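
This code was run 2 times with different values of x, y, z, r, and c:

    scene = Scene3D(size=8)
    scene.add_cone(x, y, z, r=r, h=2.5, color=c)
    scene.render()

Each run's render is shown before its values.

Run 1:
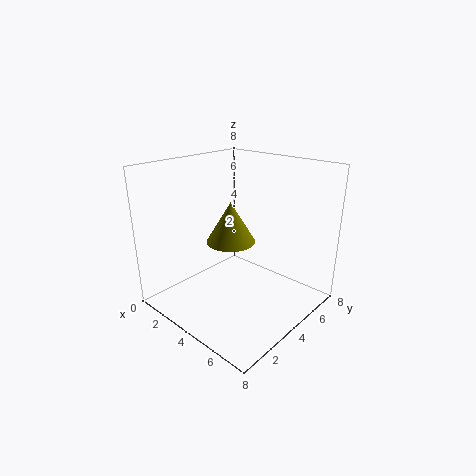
x = 2.5, y = 5, z = 3, r = 1.5, c = 'olive'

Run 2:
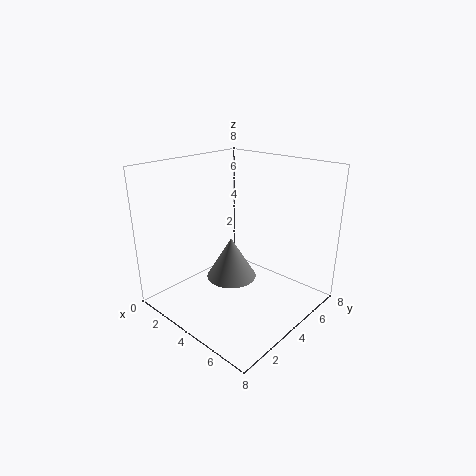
x = 3, y = 4.5, z = 1, r = 1.5, c = 'gray'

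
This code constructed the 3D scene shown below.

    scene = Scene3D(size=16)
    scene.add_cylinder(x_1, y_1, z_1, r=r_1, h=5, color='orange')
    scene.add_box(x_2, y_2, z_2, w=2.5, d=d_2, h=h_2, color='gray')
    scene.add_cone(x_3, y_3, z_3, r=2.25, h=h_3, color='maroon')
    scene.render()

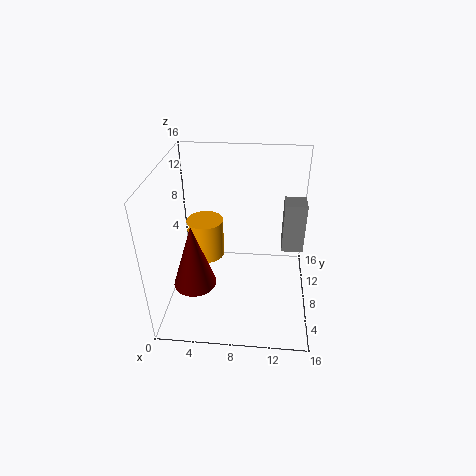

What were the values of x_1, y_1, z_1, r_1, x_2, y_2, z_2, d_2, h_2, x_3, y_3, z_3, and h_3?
x_1 = 3.5
y_1 = 12
z_1 = 2.75
r_1 = 2.25
x_2 = 13
y_2 = 9.75
z_2 = 5.25
d_2 = 2.5
h_2 = 6
x_3 = 3.75
y_3 = 4.25
z_3 = 4.5
h_3 = 7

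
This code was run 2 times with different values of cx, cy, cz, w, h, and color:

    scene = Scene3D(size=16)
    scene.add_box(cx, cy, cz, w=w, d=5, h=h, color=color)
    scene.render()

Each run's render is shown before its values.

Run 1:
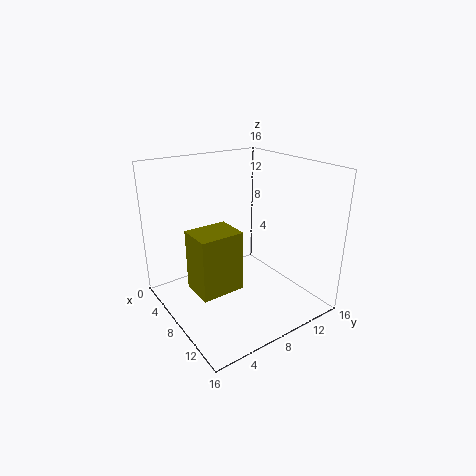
cx = 5, cy = 3, cz = 2, w = 4, h = 7, color = 'olive'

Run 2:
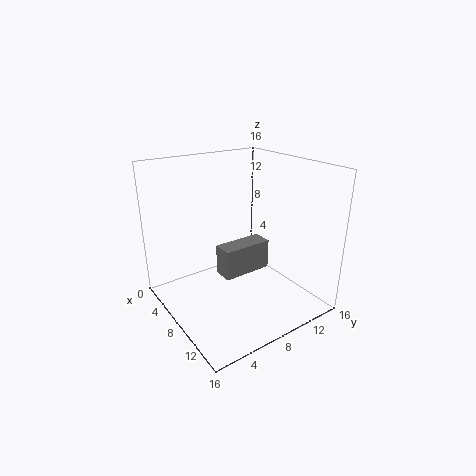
cx = 10, cy = 4, cz = 6, w = 2, h = 3, color = 'gray'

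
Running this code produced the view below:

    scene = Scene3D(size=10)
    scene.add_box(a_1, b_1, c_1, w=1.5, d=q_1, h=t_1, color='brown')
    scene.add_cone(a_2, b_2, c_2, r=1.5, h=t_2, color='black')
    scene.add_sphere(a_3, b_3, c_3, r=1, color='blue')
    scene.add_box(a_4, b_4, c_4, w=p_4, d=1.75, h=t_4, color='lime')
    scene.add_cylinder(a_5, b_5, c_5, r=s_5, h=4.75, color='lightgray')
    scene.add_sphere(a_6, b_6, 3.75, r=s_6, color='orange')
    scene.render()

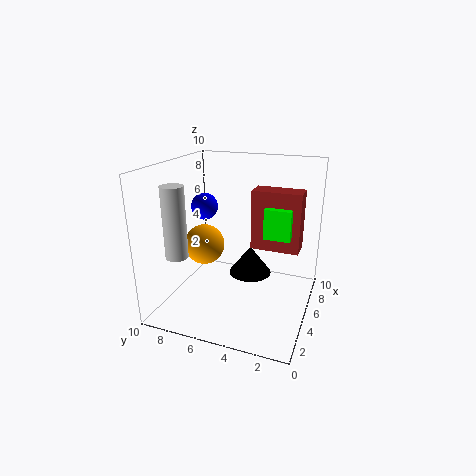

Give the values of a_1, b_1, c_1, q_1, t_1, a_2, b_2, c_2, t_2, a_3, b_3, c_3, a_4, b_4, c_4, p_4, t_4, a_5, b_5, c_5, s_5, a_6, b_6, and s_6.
a_1 = 4.75; b_1 = 0.75; c_1 = 4.5; q_1 = 3.25; t_1 = 4; a_2 = 5.5; b_2 = 4.25; c_2 = 2.25; t_2 = 2; a_3 = 6.5; b_3 = 8.25; c_3 = 6.5; a_4 = 4.25; b_4 = 1.25; c_4 = 5.5; p_4 = 1.25; t_4 = 2; a_5 = 2.25; b_5 = 8.25; c_5 = 4.25; s_5 = 0.75; a_6 = 5.75; b_6 = 8; s_6 = 1.5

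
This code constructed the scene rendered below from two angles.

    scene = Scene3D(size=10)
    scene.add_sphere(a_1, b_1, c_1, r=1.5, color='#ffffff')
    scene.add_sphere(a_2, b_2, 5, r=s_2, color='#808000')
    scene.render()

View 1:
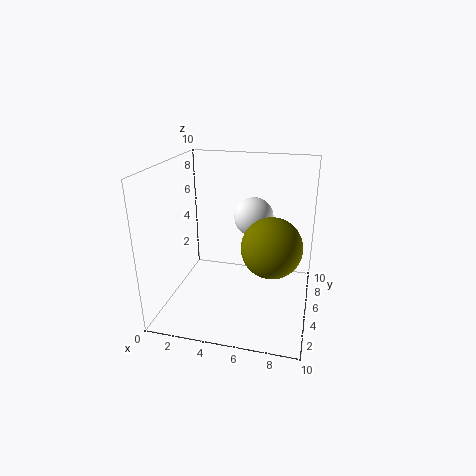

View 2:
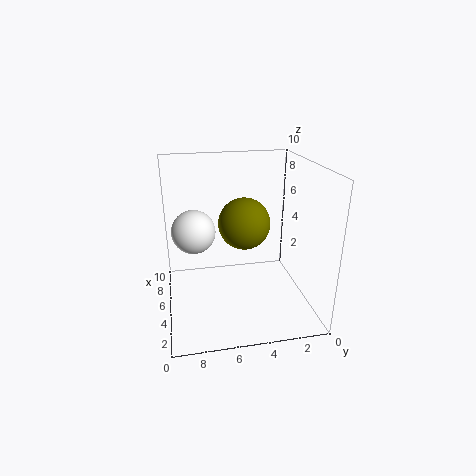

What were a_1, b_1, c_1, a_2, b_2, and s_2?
a_1 = 5.5; b_1 = 8; c_1 = 5.5; a_2 = 7.5; b_2 = 4; s_2 = 2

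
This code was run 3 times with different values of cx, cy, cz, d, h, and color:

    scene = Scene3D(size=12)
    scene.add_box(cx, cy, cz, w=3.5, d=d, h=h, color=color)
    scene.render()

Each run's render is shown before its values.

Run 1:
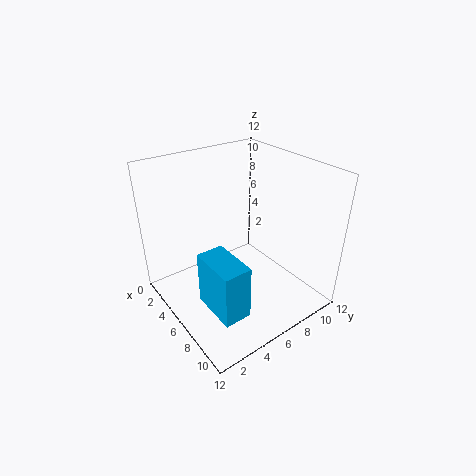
cx = 8; cy = 1; cz = 3.5; d = 2; h = 4; color = 'deepskyblue'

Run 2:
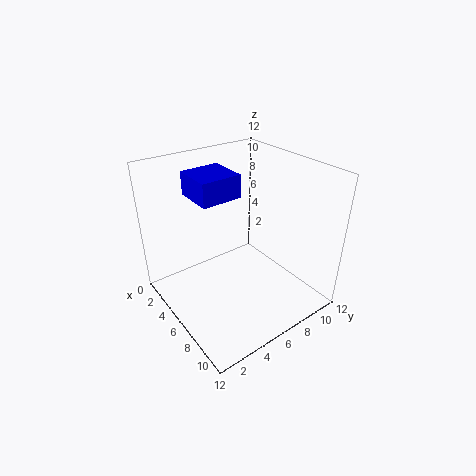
cx = 1.5; cy = 3.5; cz = 9; d = 3.5; h = 2; color = 'blue'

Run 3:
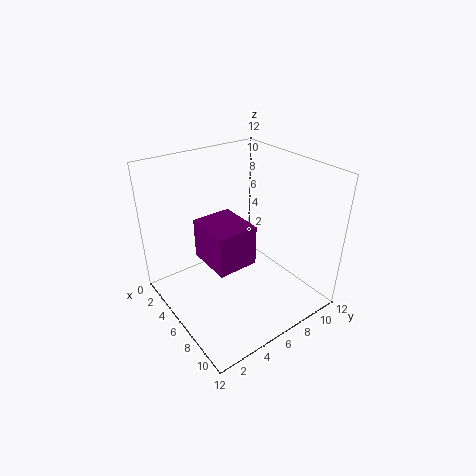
cx = 6; cy = 2; cz = 6; d = 3; h = 3; color = 'purple'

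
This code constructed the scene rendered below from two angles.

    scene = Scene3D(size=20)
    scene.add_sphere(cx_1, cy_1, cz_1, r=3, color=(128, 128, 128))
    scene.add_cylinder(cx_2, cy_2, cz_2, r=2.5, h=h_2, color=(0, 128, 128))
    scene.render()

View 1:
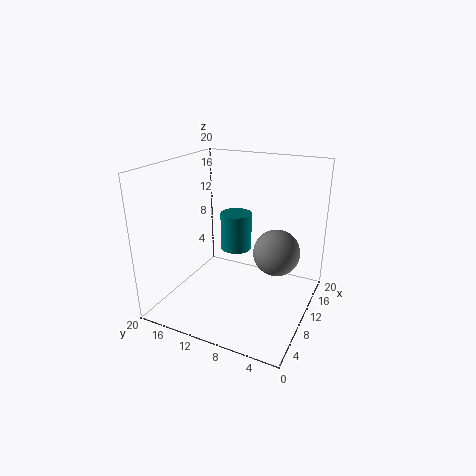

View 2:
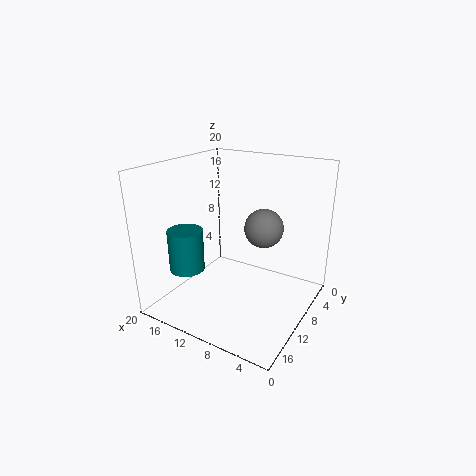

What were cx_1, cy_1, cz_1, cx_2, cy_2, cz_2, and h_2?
cx_1 = 9, cy_1 = 4, cz_1 = 9.5, cx_2 = 16.5, cy_2 = 13.5, cz_2 = 5, h_2 = 6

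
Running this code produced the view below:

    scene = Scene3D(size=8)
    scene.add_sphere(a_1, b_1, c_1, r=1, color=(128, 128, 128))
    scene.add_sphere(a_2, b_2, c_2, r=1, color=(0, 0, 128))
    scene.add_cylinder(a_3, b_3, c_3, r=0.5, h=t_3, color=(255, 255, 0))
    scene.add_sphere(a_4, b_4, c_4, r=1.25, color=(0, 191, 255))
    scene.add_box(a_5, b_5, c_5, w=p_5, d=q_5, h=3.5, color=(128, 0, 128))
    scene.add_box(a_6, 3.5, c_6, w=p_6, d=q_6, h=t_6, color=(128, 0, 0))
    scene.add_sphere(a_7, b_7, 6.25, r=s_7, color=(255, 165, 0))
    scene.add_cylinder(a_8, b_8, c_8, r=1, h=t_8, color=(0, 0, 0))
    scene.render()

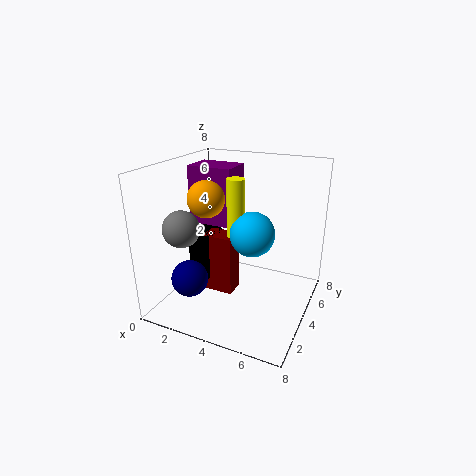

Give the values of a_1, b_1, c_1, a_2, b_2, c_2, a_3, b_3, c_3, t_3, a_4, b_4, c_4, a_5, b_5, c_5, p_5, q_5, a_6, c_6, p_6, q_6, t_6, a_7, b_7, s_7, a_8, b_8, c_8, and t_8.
a_1 = 1.5
b_1 = 2.25
c_1 = 4.75
a_2 = 2
b_2 = 2
c_2 = 2
a_3 = 3.75
b_3 = 4.25
c_3 = 4
t_3 = 3.25
a_4 = 4.75
b_4 = 4.25
c_4 = 4.25
a_5 = 0.25
b_5 = 5
c_5 = 4
p_5 = 2.75
q_5 = 2
a_6 = 2
c_6 = 0.5
p_6 = 1.75
q_6 = 1.25
t_6 = 3.5
a_7 = 2.5
b_7 = 3.25
s_7 = 1
a_8 = 1.75
b_8 = 4.25
c_8 = 1.25
t_8 = 2.75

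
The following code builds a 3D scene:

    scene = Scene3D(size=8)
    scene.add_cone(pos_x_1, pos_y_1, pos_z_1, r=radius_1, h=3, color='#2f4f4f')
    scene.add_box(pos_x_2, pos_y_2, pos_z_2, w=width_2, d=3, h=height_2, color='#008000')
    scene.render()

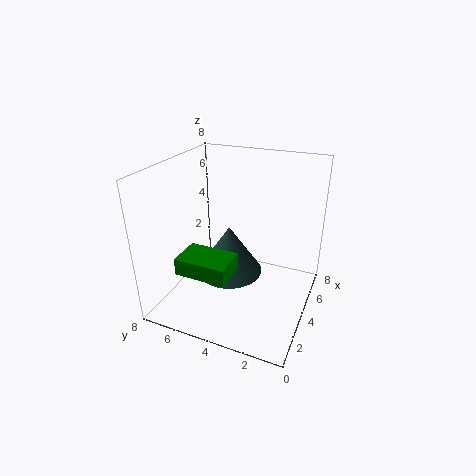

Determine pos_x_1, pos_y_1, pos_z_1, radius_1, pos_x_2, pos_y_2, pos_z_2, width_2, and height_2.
pos_x_1 = 5
pos_y_1 = 5
pos_z_1 = 1
radius_1 = 2
pos_x_2 = 2
pos_y_2 = 4
pos_z_2 = 2
width_2 = 2
height_2 = 1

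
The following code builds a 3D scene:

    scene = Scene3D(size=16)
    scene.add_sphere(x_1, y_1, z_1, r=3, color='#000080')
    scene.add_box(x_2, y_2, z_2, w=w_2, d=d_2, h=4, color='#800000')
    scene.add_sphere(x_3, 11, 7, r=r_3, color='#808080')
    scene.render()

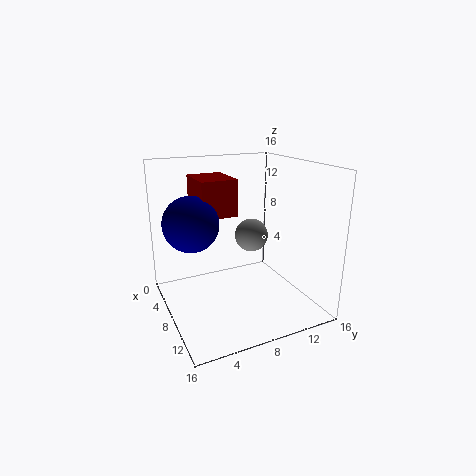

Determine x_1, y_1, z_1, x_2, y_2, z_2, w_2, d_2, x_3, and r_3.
x_1 = 7, y_1 = 3, z_1 = 10, x_2 = 3, y_2 = 4, z_2 = 10.5, w_2 = 5, d_2 = 4, x_3 = 5.5, r_3 = 2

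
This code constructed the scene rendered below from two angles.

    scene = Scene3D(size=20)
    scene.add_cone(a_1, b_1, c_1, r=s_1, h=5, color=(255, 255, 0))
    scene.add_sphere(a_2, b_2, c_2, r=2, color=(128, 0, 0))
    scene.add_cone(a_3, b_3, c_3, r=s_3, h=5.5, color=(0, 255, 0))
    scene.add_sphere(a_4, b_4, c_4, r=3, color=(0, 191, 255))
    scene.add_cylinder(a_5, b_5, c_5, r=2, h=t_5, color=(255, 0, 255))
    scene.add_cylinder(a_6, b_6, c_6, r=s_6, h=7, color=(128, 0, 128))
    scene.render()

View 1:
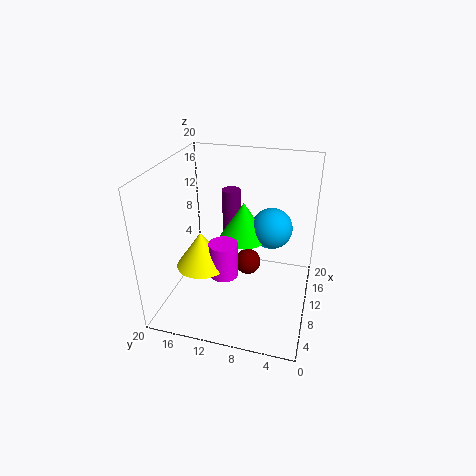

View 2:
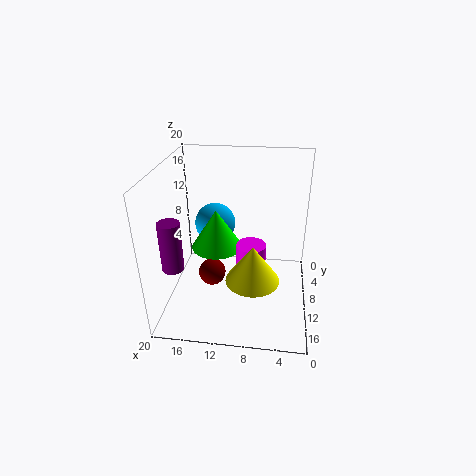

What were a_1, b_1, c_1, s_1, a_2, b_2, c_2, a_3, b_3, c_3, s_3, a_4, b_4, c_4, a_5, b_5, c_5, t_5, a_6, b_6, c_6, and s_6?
a_1 = 7.5; b_1 = 14.5; c_1 = 6.5; s_1 = 3.5; a_2 = 14; b_2 = 9.5; c_2 = 3.5; a_3 = 13; b_3 = 10; c_3 = 8.5; s_3 = 3.5; a_4 = 14; b_4 = 6; c_4 = 10; a_5 = 8; b_5 = 11.5; c_5 = 5; t_5 = 5; a_6 = 18.5; b_6 = 13.5; c_6 = 6.5; s_6 = 1.5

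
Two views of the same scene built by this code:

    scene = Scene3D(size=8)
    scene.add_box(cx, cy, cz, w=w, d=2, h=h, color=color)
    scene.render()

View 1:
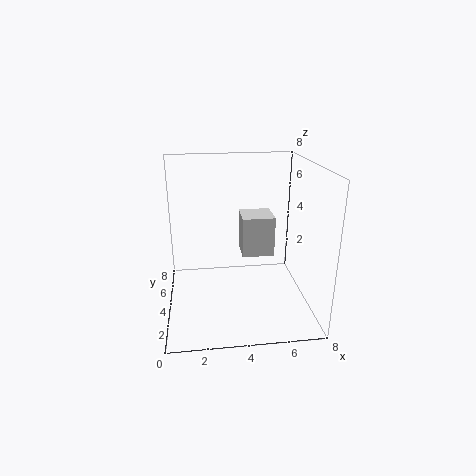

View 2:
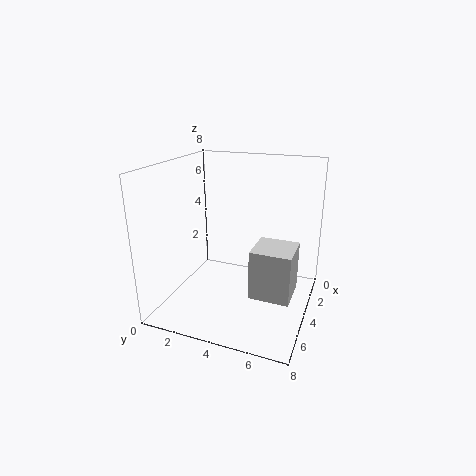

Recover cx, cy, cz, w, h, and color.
cx = 4.5
cy = 5.5
cz = 2
w = 2
h = 2.5
color = 'lightgray'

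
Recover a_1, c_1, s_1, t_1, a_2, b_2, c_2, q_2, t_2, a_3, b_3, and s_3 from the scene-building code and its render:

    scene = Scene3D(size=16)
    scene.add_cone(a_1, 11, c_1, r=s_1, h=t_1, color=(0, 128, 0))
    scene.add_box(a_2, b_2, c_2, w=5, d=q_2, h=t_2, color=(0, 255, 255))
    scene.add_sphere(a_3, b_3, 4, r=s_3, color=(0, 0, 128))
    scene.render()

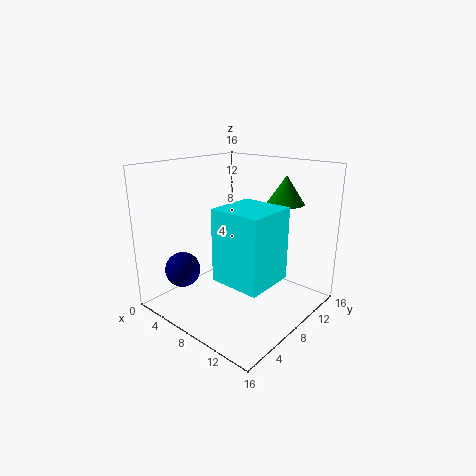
a_1 = 12
c_1 = 12
s_1 = 2
t_1 = 3
a_2 = 10
b_2 = 2
c_2 = 6
q_2 = 5
t_2 = 7
a_3 = 3
b_3 = 4
s_3 = 2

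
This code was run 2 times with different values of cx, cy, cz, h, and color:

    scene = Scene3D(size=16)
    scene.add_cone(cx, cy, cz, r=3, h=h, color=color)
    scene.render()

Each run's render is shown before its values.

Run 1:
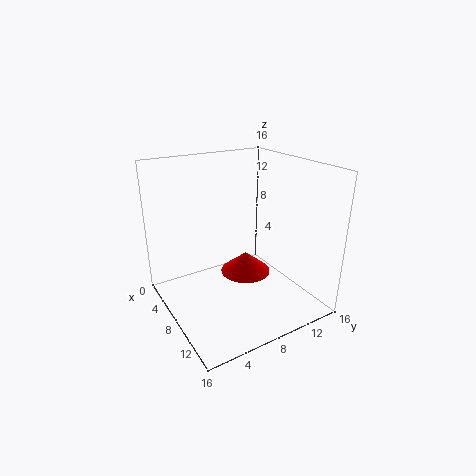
cx = 6.5; cy = 10; cz = 2.5; h = 2.5; color = 'red'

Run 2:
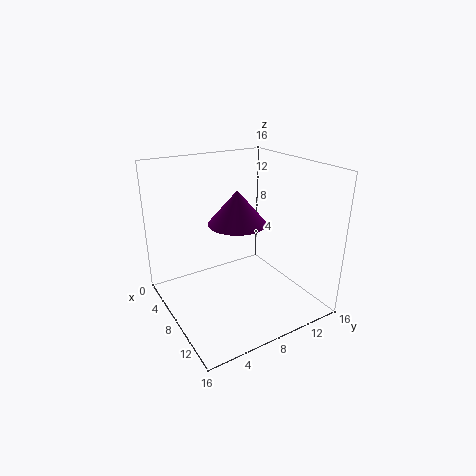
cx = 9.5; cy = 7; cz = 10.5; h = 3.5; color = 'purple'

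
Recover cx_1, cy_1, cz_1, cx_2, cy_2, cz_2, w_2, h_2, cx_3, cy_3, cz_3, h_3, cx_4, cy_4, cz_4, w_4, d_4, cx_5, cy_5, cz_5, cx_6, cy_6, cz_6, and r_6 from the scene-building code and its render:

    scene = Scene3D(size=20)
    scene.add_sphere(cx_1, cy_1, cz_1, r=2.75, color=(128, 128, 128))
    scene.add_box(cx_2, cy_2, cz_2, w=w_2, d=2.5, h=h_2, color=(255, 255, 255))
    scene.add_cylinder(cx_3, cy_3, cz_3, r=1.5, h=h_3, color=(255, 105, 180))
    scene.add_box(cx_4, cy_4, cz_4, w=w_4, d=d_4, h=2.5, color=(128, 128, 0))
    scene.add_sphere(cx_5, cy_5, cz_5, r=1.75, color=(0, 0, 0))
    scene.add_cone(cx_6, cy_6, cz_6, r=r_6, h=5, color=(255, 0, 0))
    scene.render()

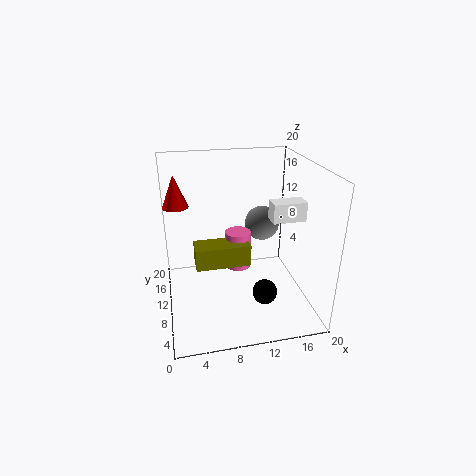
cx_1 = 15.5, cy_1 = 16.75, cz_1 = 8.75, cx_2 = 14.75, cy_2 = 9, cz_2 = 12, w_2 = 4.75, h_2 = 2.75, cx_3 = 8.75, cy_3 = 4.5, cz_3 = 9.25, h_3 = 4.5, cx_4 = 3.5, cy_4 = 2, cz_4 = 10.5, w_4 = 6.25, d_4 = 2.75, cx_5 = 13.25, cy_5 = 7, cz_5 = 2.5, cx_6 = 2, cy_6 = 17.75, cz_6 = 12.25, r_6 = 2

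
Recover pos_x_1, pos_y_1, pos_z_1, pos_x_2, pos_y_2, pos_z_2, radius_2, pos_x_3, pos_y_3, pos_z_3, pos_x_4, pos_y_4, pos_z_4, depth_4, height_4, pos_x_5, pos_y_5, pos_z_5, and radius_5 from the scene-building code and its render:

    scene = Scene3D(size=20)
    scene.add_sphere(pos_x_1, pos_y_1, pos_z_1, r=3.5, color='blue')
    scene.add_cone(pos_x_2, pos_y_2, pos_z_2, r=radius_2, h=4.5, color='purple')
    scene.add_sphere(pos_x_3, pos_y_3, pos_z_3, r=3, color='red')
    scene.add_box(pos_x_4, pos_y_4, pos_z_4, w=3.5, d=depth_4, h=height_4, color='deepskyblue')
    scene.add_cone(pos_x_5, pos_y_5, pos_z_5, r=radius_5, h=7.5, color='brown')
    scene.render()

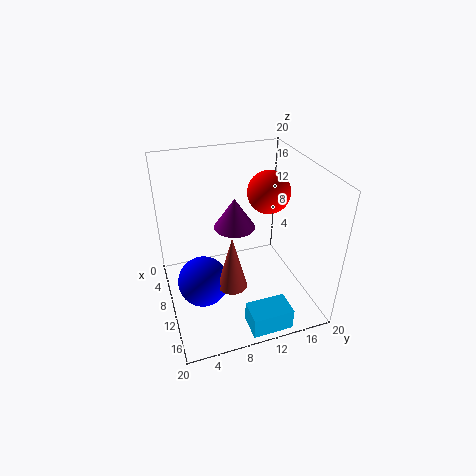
pos_x_1 = 11
pos_y_1 = 4.5
pos_z_1 = 4.5
pos_x_2 = 7
pos_y_2 = 10.5
pos_z_2 = 10
radius_2 = 3
pos_x_3 = 8.5
pos_y_3 = 15
pos_z_3 = 15.5
pos_x_4 = 16
pos_y_4 = 9
pos_z_4 = 0.5
depth_4 = 5.5
height_4 = 3
pos_x_5 = 13.5
pos_y_5 = 8
pos_z_5 = 5
radius_5 = 2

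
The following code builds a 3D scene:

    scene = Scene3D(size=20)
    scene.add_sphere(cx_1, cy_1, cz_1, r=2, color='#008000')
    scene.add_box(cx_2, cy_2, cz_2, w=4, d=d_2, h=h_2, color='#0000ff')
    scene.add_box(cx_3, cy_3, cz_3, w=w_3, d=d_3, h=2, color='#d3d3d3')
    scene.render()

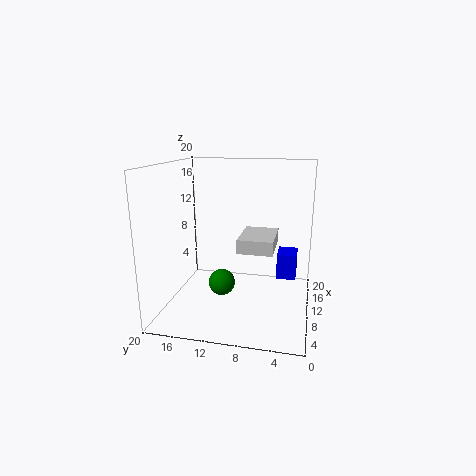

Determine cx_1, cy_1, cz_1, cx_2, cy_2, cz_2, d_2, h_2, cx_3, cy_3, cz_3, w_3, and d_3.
cx_1 = 12, cy_1 = 13, cz_1 = 2, cx_2 = 15, cy_2 = 2, cz_2 = 2, d_2 = 3, h_2 = 4, cx_3 = 9, cy_3 = 5, cz_3 = 8, w_3 = 7, d_3 = 5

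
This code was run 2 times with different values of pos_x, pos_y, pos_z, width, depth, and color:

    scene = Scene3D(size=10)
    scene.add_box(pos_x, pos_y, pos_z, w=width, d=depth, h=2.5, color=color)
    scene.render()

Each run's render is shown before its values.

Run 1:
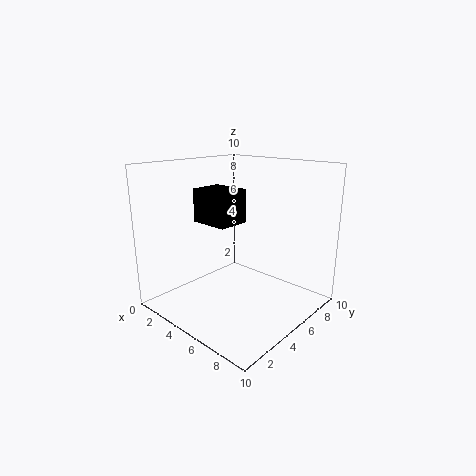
pos_x = 1, pos_y = 4.5, pos_z = 5.5, width = 3, depth = 2.5, color = 'black'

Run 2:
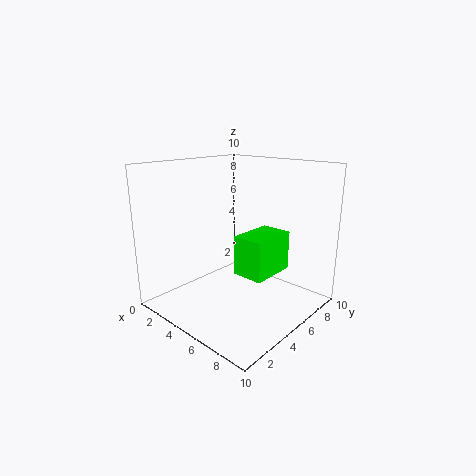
pos_x = 6.5, pos_y = 3, pos_z = 3.5, width = 2, depth = 3, color = 'lime'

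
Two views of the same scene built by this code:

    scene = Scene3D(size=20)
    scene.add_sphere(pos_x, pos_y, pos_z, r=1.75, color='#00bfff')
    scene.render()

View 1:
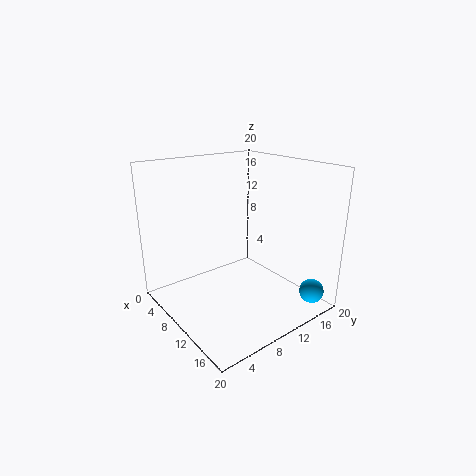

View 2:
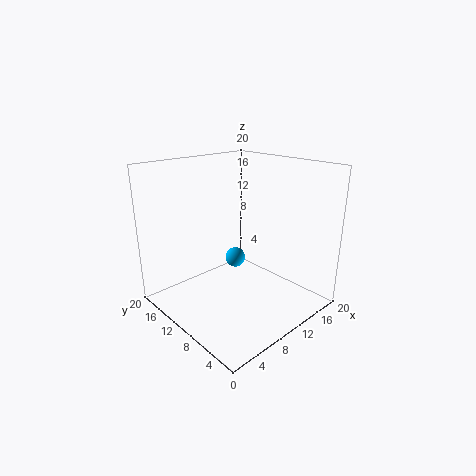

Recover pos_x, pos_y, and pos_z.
pos_x = 17; pos_y = 18.25; pos_z = 1.75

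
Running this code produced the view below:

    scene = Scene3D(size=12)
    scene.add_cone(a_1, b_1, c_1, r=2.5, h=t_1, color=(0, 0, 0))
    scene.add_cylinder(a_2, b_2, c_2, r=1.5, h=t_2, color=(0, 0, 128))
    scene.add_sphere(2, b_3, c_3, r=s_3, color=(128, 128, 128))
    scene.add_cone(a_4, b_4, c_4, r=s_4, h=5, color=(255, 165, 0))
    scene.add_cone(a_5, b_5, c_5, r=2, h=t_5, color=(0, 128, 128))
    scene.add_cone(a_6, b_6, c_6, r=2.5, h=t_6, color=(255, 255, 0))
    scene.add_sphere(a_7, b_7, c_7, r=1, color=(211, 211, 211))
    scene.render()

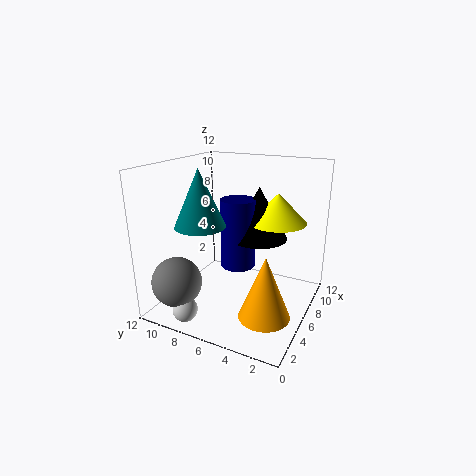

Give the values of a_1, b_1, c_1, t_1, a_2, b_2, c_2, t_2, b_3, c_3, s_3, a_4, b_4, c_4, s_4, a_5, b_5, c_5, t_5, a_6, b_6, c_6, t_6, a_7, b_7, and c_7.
a_1 = 8
b_1 = 5
c_1 = 5.5
t_1 = 4.5
a_2 = 7
b_2 = 6.5
c_2 = 3
t_2 = 6
b_3 = 9.5
c_3 = 3
s_3 = 2
a_4 = 3.5
b_4 = 2.5
c_4 = 1
s_4 = 2
a_5 = 3.5
b_5 = 8
c_5 = 7.5
t_5 = 4.5
a_6 = 8.5
b_6 = 3.5
c_6 = 7
t_6 = 2.5
a_7 = 1.5
b_7 = 8.5
c_7 = 1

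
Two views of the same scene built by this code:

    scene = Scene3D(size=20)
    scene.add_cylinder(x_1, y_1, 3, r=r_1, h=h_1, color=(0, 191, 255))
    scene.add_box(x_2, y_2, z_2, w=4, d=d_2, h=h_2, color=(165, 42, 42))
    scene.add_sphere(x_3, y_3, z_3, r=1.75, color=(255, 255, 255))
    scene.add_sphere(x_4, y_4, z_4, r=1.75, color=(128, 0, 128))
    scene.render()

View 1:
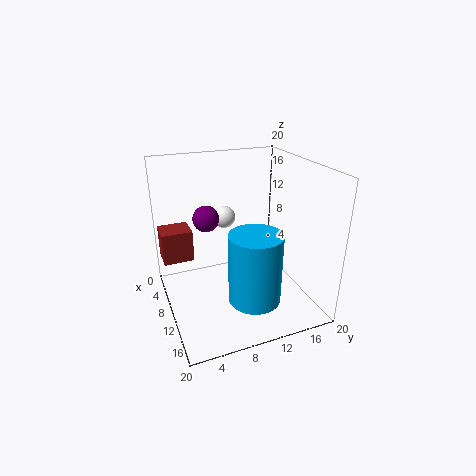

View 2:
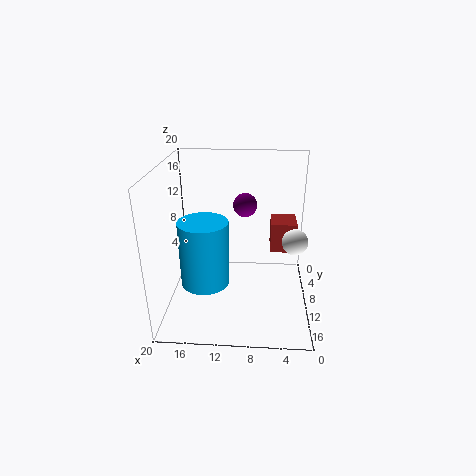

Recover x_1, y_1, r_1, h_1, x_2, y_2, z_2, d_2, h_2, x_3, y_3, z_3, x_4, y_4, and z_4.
x_1 = 14.75
y_1 = 10.5
r_1 = 3.5
h_1 = 9.5
x_2 = 1.25
y_2 = 0.25
z_2 = 5
d_2 = 4.5
h_2 = 4.75
x_3 = 2.25
y_3 = 10.75
z_3 = 10
x_4 = 9.25
y_4 = 5.75
z_4 = 13.25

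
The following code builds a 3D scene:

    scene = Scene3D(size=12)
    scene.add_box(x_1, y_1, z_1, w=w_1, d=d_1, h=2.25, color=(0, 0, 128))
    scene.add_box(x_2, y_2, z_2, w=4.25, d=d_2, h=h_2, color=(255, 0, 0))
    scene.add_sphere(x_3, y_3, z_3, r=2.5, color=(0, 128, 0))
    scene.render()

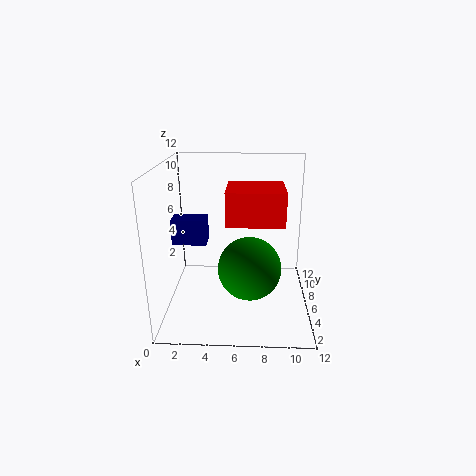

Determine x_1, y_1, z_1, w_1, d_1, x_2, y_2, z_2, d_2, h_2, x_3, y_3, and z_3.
x_1 = 0.25; y_1 = 6.5; z_1 = 5; w_1 = 3; d_1 = 1.75; x_2 = 5.25; y_2 = 2.5; z_2 = 8.25; d_2 = 3.75; h_2 = 2.5; x_3 = 7; y_3 = 4; z_3 = 4.25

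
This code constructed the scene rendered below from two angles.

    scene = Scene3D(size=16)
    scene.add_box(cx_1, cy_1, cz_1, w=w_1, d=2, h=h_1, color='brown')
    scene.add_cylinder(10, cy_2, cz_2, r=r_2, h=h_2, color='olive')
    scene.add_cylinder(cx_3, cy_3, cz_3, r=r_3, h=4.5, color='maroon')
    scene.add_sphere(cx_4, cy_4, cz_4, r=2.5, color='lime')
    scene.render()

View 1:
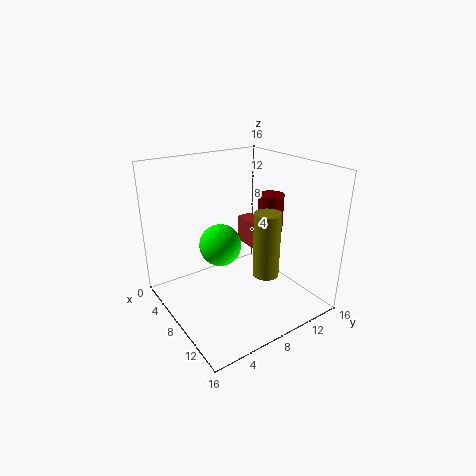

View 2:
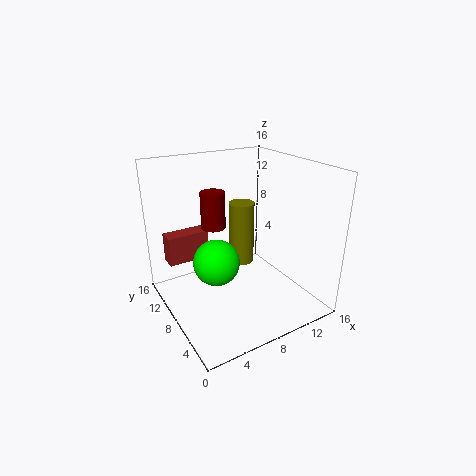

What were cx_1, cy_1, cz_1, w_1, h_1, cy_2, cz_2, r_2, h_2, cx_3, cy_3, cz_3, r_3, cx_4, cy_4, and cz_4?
cx_1 = 1.5
cy_1 = 12.5
cz_1 = 4
w_1 = 5
h_1 = 3.5
cy_2 = 10.5
cz_2 = 3.5
r_2 = 1.5
h_2 = 7.5
cx_3 = 7.5
cy_3 = 13
cz_3 = 7.5
r_3 = 1.5
cx_4 = 5
cy_4 = 7.5
cz_4 = 6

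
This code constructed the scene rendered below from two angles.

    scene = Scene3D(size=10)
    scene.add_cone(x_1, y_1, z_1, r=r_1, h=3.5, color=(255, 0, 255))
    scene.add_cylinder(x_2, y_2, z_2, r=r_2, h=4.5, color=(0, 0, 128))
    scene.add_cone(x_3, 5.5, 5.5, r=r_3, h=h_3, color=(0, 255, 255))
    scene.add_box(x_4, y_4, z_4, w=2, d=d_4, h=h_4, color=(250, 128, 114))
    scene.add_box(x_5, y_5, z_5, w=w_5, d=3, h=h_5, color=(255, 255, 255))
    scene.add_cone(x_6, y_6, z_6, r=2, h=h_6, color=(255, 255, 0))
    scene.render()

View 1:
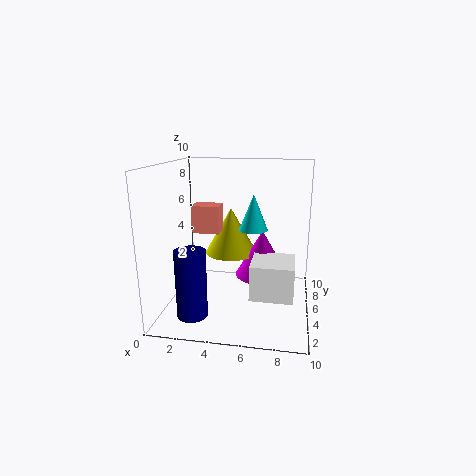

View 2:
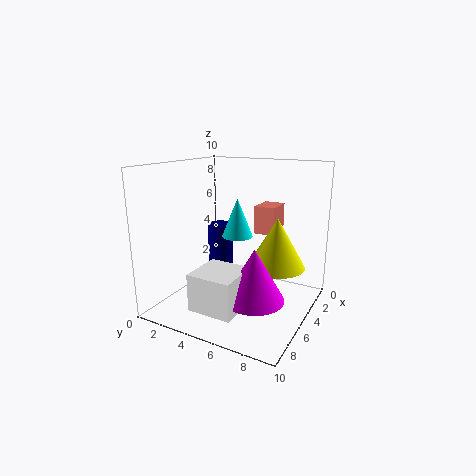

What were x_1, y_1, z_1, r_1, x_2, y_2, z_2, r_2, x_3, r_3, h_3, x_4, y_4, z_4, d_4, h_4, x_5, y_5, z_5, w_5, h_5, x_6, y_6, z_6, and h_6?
x_1 = 6.5; y_1 = 7; z_1 = 1.5; r_1 = 2; x_2 = 2.5; y_2 = 2; z_2 = 0.5; r_2 = 1; x_3 = 6; r_3 = 1; h_3 = 2.5; x_4 = 1.5; y_4 = 5.5; z_4 = 5; d_4 = 1.5; h_4 = 2; x_5 = 6; y_5 = 3.5; z_5 = 1; w_5 = 3; h_5 = 2.5; x_6 = 4; y_6 = 7.5; z_6 = 3; h_6 = 3.5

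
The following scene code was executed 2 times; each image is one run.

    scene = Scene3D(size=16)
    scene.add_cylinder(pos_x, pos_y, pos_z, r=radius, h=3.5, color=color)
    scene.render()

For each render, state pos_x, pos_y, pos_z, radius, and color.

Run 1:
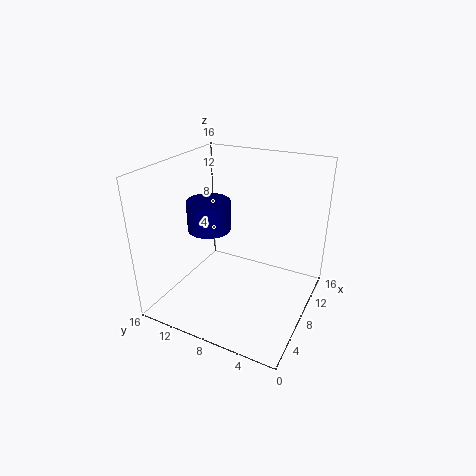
pos_x = 8.5
pos_y = 12
pos_z = 8
radius = 2.5
color = 'navy'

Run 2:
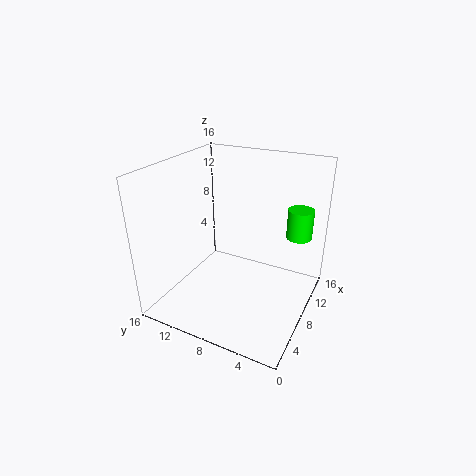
pos_x = 13
pos_y = 2.5
pos_z = 7
radius = 1.5
color = 'lime'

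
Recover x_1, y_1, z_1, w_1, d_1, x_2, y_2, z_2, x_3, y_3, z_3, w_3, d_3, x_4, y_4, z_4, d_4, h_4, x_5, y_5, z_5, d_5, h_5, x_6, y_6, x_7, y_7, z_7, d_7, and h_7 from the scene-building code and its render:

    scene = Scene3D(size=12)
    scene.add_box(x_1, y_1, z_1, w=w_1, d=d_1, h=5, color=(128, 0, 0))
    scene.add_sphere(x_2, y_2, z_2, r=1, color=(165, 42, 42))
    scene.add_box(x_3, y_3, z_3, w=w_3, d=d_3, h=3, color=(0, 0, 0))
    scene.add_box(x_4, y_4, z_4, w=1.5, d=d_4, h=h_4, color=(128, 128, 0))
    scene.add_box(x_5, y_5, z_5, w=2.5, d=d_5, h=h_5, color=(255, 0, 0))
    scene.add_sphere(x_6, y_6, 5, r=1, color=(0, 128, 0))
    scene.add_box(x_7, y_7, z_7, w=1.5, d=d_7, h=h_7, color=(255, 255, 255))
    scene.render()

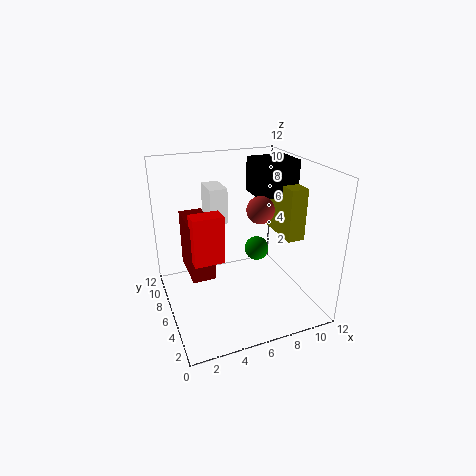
x_1 = 2; y_1 = 6; z_1 = 2.5; w_1 = 2; d_1 = 4; x_2 = 6.5; y_2 = 3; z_2 = 9.5; x_3 = 8; y_3 = 6; z_3 = 9; w_3 = 3.5; d_3 = 3; x_4 = 10; y_4 = 4.5; z_4 = 5.5; d_4 = 4; h_4 = 4.5; x_5 = 2; y_5 = 5; z_5 = 4.5; d_5 = 1.5; h_5 = 4; x_6 = 7.5; y_6 = 5.5; x_7 = 4; y_7 = 7; z_7 = 7; d_7 = 2.5; h_7 = 3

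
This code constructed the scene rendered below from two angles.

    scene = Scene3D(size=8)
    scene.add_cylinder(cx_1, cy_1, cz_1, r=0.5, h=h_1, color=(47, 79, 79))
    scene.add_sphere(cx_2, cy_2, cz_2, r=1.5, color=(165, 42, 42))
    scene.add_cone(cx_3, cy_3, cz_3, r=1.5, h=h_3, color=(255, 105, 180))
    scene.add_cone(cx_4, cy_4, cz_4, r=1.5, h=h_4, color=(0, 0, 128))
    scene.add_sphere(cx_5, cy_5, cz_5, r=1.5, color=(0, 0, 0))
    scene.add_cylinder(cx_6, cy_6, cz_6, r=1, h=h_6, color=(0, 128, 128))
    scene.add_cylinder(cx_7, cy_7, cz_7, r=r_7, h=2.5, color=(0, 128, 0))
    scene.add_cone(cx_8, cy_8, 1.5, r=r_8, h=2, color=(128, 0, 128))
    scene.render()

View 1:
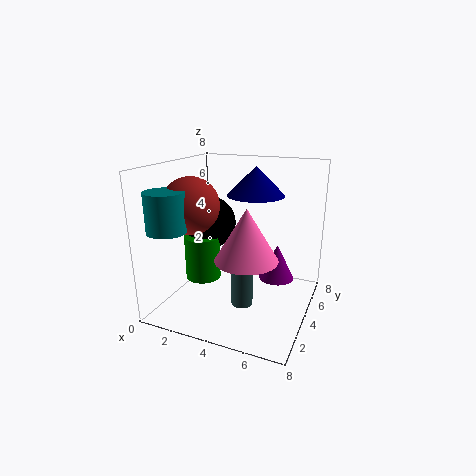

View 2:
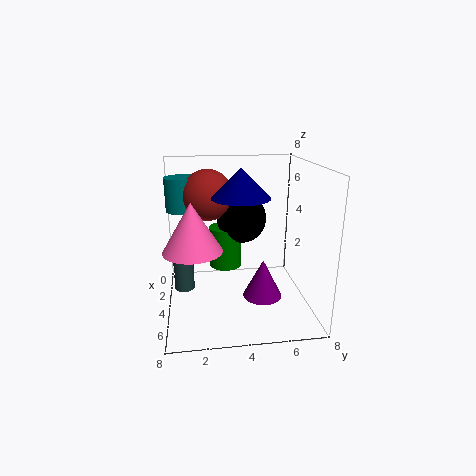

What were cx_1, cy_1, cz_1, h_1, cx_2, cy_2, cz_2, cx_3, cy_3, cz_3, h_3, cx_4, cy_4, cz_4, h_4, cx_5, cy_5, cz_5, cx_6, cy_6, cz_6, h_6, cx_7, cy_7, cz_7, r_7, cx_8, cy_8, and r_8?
cx_1 = 5.5; cy_1 = 1; cz_1 = 2; h_1 = 2.5; cx_2 = 2; cy_2 = 2.5; cz_2 = 6; cx_3 = 5.5; cy_3 = 1.5; cz_3 = 4; h_3 = 2.5; cx_4 = 5; cy_4 = 4; cz_4 = 6.5; h_4 = 1.5; cx_5 = 2; cy_5 = 4.5; cz_5 = 4.5; cx_6 = 1.5; cy_6 = 1; cz_6 = 5; h_6 = 2; cx_7 = 2; cy_7 = 3.5; cz_7 = 1.5; r_7 = 1; cx_8 = 6; cy_8 = 5; r_8 = 1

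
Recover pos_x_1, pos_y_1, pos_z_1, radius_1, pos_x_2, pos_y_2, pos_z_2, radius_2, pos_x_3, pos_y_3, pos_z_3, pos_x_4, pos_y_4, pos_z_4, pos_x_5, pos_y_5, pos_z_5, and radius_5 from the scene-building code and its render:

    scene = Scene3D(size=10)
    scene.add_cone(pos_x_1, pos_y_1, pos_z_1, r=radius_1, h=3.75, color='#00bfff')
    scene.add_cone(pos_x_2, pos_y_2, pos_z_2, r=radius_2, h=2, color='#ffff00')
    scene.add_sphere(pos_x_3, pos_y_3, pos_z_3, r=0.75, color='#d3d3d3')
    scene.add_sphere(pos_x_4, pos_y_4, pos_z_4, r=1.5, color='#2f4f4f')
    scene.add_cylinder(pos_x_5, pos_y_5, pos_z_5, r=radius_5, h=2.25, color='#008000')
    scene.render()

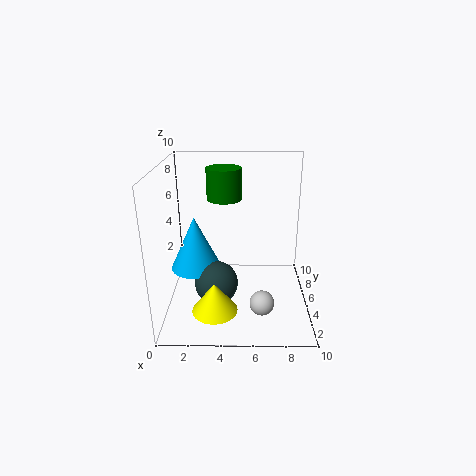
pos_x_1 = 2
pos_y_1 = 5
pos_z_1 = 2.75
radius_1 = 1.75
pos_x_2 = 3.5
pos_y_2 = 2.25
pos_z_2 = 1
radius_2 = 1.5
pos_x_3 = 6.5
pos_y_3 = 1
pos_z_3 = 2.5
pos_x_4 = 3.5
pos_y_4 = 4
pos_z_4 = 2
pos_x_5 = 4
pos_y_5 = 6.75
pos_z_5 = 7.25
radius_5 = 1.25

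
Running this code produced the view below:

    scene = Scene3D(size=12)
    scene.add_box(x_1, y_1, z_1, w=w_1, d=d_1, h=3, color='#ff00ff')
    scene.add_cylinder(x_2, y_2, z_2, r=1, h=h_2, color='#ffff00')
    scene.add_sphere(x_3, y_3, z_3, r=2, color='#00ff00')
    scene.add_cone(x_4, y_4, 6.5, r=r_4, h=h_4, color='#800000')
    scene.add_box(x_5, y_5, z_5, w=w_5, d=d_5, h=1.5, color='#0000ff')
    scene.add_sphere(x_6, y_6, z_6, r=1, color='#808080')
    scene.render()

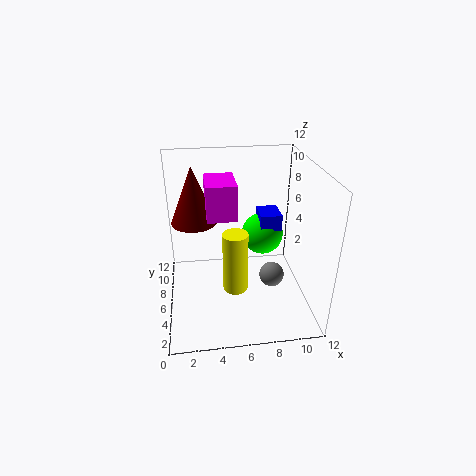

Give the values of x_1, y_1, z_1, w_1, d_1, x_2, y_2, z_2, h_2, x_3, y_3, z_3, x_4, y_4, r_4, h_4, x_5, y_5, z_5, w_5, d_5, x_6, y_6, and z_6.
x_1 = 3.5
y_1 = 6
z_1 = 7.5
w_1 = 2.5
d_1 = 3.5
x_2 = 5.5
y_2 = 4
z_2 = 2.5
h_2 = 5
x_3 = 9
y_3 = 10
z_3 = 4
x_4 = 2.5
y_4 = 8.5
r_4 = 2
h_4 = 5
x_5 = 8.5
y_5 = 8.5
z_5 = 5
w_5 = 2
d_5 = 2.5
x_6 = 8.5
y_6 = 4
z_6 = 3.5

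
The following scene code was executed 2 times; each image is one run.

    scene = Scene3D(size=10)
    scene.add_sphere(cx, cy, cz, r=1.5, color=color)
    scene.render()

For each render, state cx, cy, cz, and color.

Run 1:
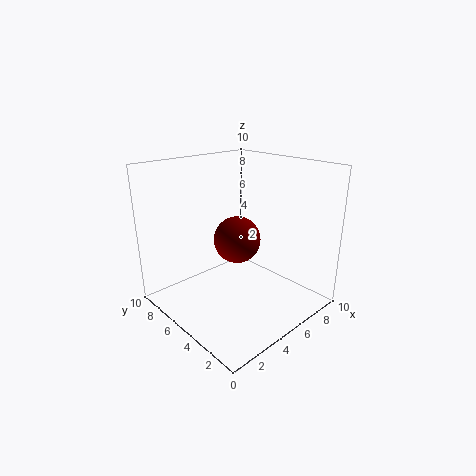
cx = 4, cy = 4, cz = 5.5, color = 'maroon'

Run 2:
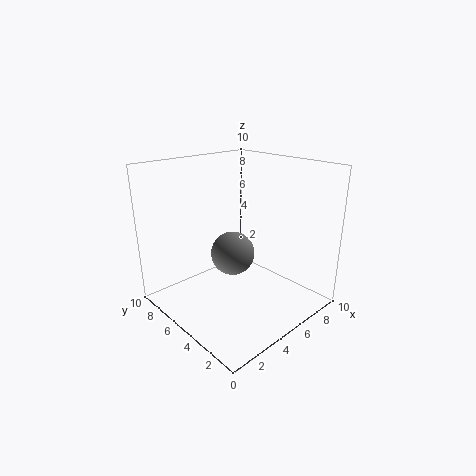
cx = 4.5, cy = 5, cz = 4, color = 'gray'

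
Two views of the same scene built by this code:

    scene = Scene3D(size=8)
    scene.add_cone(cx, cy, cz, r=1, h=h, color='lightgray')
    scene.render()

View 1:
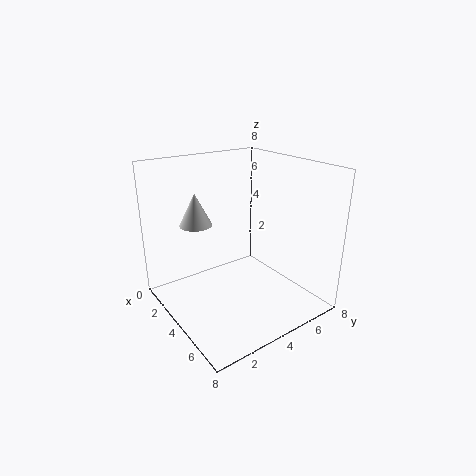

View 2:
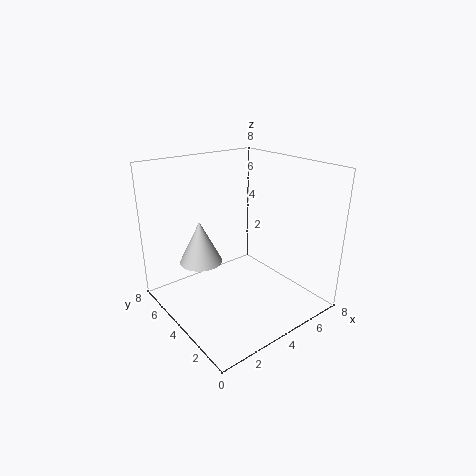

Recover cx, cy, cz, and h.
cx = 1; cy = 3; cz = 4; h = 2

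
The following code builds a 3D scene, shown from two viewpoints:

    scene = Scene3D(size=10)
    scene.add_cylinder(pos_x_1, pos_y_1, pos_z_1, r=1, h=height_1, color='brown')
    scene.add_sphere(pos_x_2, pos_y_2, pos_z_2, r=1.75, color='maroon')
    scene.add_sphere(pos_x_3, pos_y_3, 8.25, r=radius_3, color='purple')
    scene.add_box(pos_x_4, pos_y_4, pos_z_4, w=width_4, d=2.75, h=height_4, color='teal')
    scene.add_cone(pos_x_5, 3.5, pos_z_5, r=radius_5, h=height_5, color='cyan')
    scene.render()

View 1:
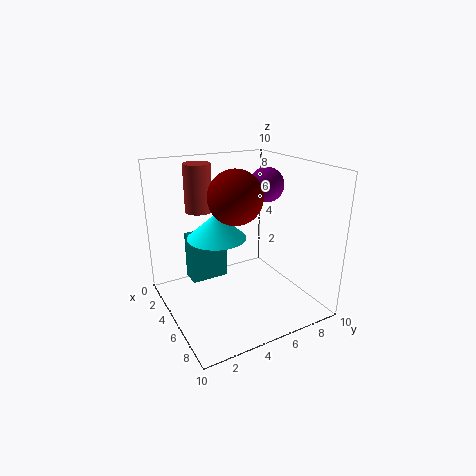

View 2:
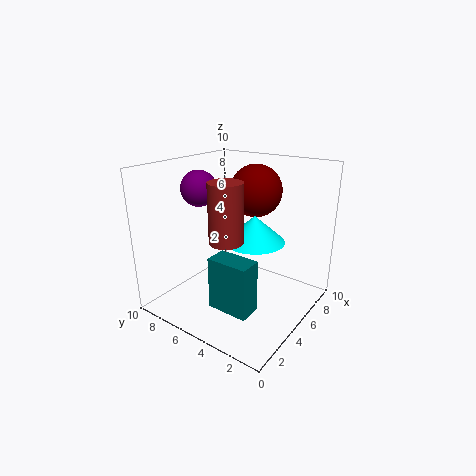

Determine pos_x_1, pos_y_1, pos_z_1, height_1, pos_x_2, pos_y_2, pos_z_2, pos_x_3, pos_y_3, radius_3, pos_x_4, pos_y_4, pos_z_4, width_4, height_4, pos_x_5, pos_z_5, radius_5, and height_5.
pos_x_1 = 1.75
pos_y_1 = 3.5
pos_z_1 = 6.25
height_1 = 3.5
pos_x_2 = 6
pos_y_2 = 4.25
pos_z_2 = 8.25
pos_x_3 = 4.25
pos_y_3 = 7.75
radius_3 = 1.25
pos_x_4 = 1.75
pos_y_4 = 2.25
pos_z_4 = 1.25
width_4 = 1.5
height_4 = 3.5
pos_x_5 = 4.75
pos_z_5 = 5.25
radius_5 = 2
height_5 = 1.75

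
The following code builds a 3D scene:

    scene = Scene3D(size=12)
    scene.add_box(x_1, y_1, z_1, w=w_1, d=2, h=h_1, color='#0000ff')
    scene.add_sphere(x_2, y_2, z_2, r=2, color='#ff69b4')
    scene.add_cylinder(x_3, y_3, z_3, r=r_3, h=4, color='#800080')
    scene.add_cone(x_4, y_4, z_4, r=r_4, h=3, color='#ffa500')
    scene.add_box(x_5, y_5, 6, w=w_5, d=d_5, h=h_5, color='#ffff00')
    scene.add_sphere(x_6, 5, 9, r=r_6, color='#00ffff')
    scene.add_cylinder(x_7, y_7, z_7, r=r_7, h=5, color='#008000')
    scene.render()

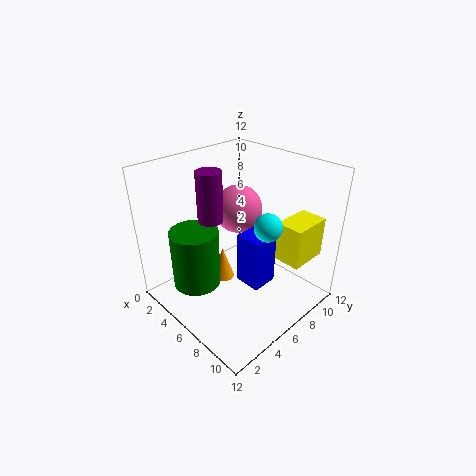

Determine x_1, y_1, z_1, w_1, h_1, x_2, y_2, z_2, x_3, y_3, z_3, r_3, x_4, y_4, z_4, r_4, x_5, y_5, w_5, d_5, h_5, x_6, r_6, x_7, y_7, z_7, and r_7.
x_1 = 8; y_1 = 4; z_1 = 4; w_1 = 2; h_1 = 4; x_2 = 5; y_2 = 7; z_2 = 8; x_3 = 5; y_3 = 4; z_3 = 8; r_3 = 1; x_4 = 4; y_4 = 6; z_4 = 1; r_4 = 1; x_5 = 10; y_5 = 6; w_5 = 2; d_5 = 3; h_5 = 3; x_6 = 10; r_6 = 1; x_7 = 4; y_7 = 3; z_7 = 2; r_7 = 2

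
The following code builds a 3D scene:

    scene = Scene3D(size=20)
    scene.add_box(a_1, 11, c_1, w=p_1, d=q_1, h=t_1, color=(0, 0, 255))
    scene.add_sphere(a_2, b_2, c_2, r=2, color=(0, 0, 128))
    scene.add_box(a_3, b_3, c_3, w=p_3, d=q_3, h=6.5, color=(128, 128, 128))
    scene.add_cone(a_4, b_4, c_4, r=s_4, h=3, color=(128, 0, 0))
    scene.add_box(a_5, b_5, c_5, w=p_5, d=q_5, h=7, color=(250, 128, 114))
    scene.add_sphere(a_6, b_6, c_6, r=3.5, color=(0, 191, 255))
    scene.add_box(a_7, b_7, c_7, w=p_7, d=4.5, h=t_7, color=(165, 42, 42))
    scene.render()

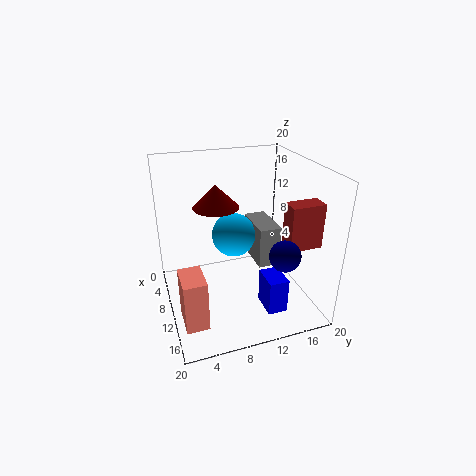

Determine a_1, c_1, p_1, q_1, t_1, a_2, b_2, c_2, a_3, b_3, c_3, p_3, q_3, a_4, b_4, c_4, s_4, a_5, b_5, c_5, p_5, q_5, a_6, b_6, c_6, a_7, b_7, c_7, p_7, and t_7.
a_1 = 15.5; c_1 = 3.5; p_1 = 3.5; q_1 = 2.5; t_1 = 4.5; a_2 = 16.5; b_2 = 14; c_2 = 10; a_3 = 0.5; b_3 = 14.5; c_3 = 2.5; p_3 = 7; q_3 = 3.5; a_4 = 10; b_4 = 7; c_4 = 15; s_4 = 3; a_5 = 12; b_5 = 1; c_5 = 1; p_5 = 4.5; q_5 = 3; a_6 = 3.5; b_6 = 11.5; c_6 = 7; a_7 = 13.5; b_7 = 15; c_7 = 10; p_7 = 2.5; t_7 = 6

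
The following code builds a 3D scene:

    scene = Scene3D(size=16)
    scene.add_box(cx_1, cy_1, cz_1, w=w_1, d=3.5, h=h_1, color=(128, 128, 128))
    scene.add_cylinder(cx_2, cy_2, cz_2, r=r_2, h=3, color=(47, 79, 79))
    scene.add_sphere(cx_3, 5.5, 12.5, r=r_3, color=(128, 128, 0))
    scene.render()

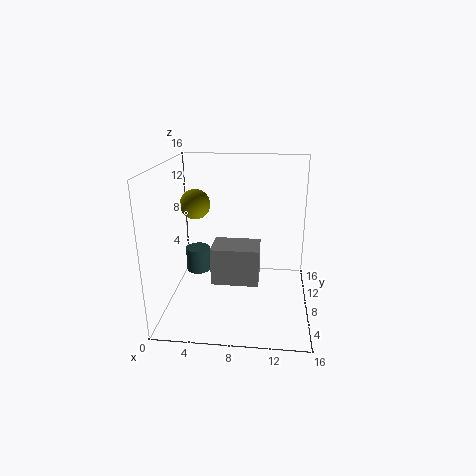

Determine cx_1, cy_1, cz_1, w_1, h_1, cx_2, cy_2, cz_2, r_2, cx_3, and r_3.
cx_1 = 5.5; cy_1 = 4.5; cz_1 = 4; w_1 = 5; h_1 = 4; cx_2 = 2.5; cy_2 = 11.5; cz_2 = 2; r_2 = 1.5; cx_3 = 4; r_3 = 1.5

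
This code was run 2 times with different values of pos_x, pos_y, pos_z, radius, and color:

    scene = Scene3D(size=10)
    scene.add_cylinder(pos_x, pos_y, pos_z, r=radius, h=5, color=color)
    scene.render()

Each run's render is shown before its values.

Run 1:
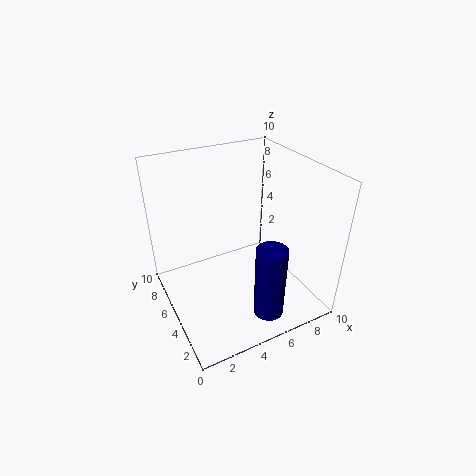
pos_x = 5.5; pos_y = 1.5; pos_z = 1; radius = 1; color = 'navy'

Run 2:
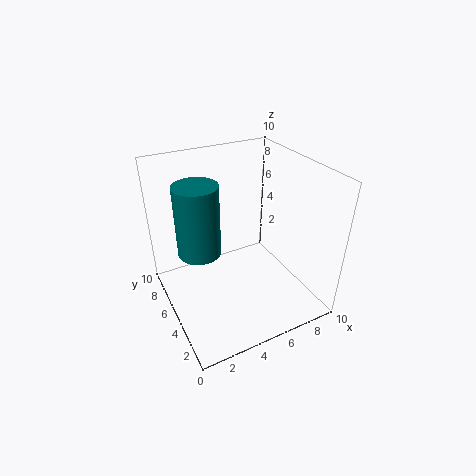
pos_x = 2.5; pos_y = 6; pos_z = 4; radius = 1.5; color = 'teal'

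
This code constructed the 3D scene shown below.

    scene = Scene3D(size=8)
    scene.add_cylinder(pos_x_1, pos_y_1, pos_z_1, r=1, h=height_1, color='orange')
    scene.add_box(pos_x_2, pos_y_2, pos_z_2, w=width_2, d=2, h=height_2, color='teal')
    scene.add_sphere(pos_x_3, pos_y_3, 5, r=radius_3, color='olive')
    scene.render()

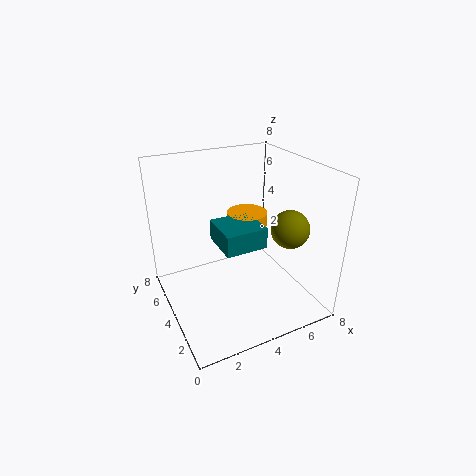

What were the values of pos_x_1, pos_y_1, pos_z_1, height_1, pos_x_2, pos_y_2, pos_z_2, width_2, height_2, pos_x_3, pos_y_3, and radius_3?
pos_x_1 = 4; pos_y_1 = 3; pos_z_1 = 5; height_1 = 1; pos_x_2 = 2; pos_y_2 = 1; pos_z_2 = 5; width_2 = 2; height_2 = 1; pos_x_3 = 6; pos_y_3 = 2; radius_3 = 1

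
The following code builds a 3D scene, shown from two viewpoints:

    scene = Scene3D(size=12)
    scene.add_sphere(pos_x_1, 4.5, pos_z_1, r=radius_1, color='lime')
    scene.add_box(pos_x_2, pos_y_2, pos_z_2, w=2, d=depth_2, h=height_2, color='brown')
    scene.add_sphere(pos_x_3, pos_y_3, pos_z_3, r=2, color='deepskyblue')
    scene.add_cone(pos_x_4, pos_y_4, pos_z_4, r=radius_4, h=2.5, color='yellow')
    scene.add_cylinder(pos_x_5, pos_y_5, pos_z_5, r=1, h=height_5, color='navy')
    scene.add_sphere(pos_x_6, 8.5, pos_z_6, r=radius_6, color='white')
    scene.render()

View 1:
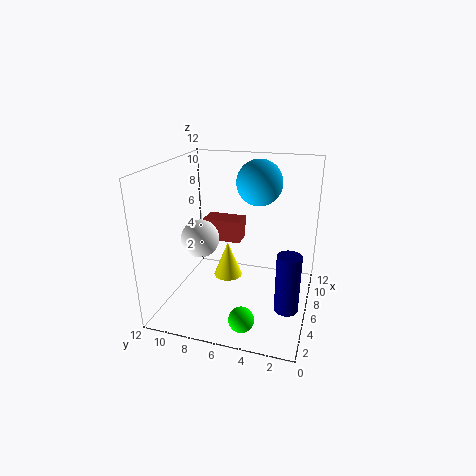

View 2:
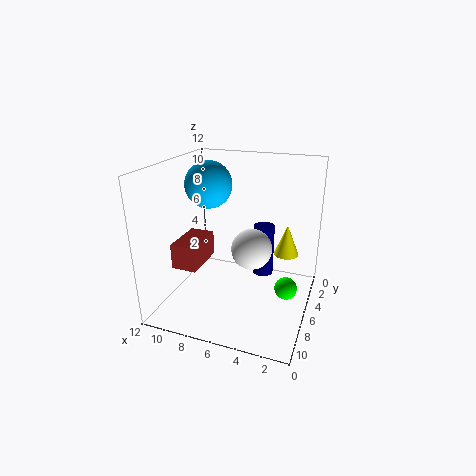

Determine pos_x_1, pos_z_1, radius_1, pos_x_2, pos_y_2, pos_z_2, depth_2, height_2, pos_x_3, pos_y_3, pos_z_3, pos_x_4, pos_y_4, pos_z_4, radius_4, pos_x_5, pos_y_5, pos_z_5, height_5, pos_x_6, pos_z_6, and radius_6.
pos_x_1 = 2; pos_z_1 = 1; radius_1 = 1; pos_x_2 = 8; pos_y_2 = 6.5; pos_z_2 = 4.5; depth_2 = 3.5; height_2 = 2; pos_x_3 = 9; pos_y_3 = 5; pos_z_3 = 10; pos_x_4 = 2; pos_y_4 = 5.5; pos_z_4 = 5; radius_4 = 1; pos_x_5 = 5; pos_y_5 = 1.5; pos_z_5 = 0.5; height_5 = 5; pos_x_6 = 4; pos_z_6 = 6.5; radius_6 = 1.5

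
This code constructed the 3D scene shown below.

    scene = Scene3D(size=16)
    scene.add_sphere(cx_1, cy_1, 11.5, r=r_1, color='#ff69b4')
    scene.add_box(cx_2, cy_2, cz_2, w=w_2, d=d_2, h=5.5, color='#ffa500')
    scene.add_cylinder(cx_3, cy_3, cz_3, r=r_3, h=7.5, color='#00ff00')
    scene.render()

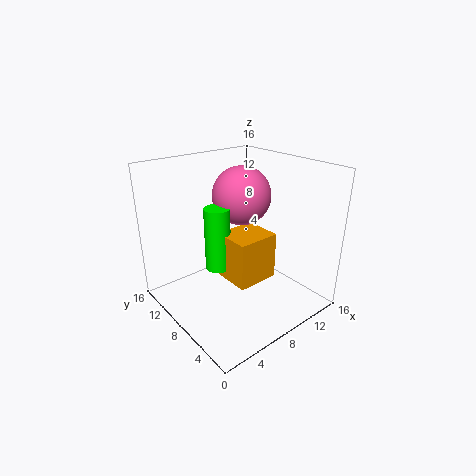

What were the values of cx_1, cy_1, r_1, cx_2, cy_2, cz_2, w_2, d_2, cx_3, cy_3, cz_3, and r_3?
cx_1 = 11
cy_1 = 11
r_1 = 3.5
cx_2 = 7
cy_2 = 6
cz_2 = 2.5
w_2 = 5
d_2 = 4.5
cx_3 = 7
cy_3 = 10.5
cz_3 = 3.5
r_3 = 1.5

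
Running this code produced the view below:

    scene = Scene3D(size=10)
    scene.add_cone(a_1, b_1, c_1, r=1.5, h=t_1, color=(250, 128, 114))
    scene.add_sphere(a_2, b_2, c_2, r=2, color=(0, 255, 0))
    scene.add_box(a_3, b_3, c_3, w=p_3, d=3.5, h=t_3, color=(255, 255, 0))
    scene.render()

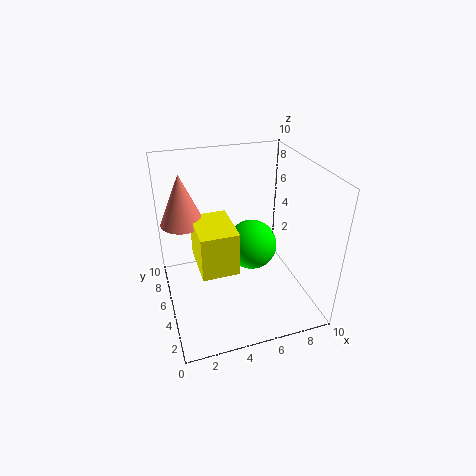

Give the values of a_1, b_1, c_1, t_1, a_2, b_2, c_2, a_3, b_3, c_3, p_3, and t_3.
a_1 = 1.5
b_1 = 6.5
c_1 = 6
t_1 = 3.5
a_2 = 7
b_2 = 7.5
c_2 = 2.5
a_3 = 2
b_3 = 3
c_3 = 3.5
p_3 = 2.5
t_3 = 3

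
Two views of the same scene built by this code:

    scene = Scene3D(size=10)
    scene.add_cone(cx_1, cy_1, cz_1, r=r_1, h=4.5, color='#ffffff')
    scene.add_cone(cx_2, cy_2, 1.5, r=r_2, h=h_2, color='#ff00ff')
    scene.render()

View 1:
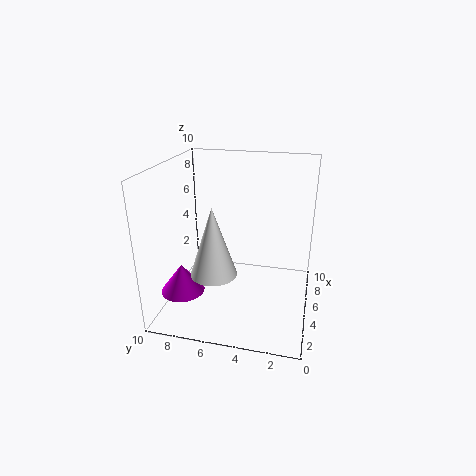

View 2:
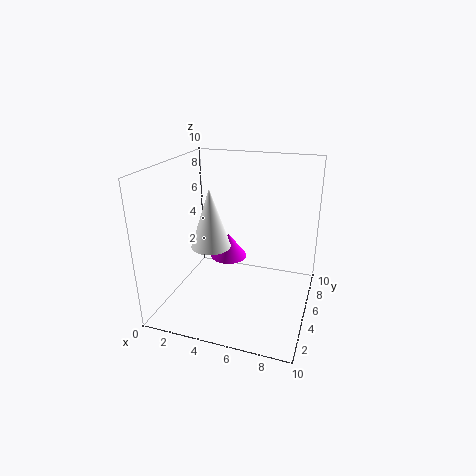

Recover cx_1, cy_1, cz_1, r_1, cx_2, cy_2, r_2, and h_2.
cx_1 = 2.5; cy_1 = 6; cz_1 = 3.5; r_1 = 1.5; cx_2 = 3; cy_2 = 8.5; r_2 = 1.5; h_2 = 2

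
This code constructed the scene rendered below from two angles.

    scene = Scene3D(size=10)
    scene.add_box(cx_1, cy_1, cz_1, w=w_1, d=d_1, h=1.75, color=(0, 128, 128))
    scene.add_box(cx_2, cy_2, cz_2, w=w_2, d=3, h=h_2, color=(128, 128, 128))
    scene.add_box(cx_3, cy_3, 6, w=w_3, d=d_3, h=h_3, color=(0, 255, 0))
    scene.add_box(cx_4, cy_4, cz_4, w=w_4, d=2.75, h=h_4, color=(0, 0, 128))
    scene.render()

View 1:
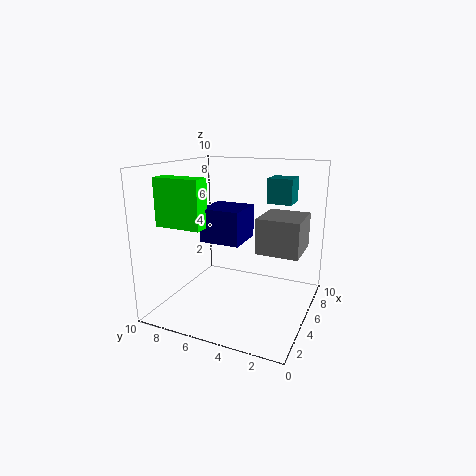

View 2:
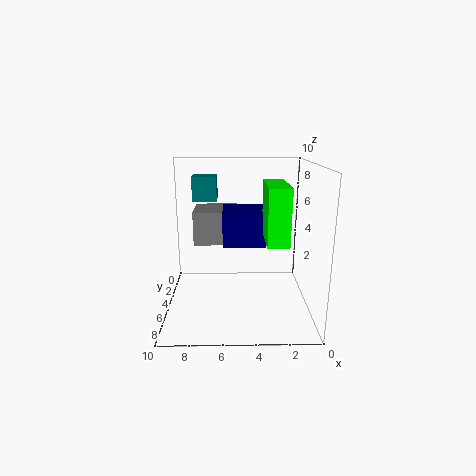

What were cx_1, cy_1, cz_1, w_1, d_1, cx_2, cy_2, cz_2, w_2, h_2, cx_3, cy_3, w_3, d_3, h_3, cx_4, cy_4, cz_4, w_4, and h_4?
cx_1 = 6.5, cy_1 = 1.75, cz_1 = 7.25, w_1 = 1.75, d_1 = 1.75, cx_2 = 5, cy_2 = 0.75, cz_2 = 4, w_2 = 3.25, h_2 = 2.5, cx_3 = 2.25, cy_3 = 6.5, w_3 = 1.25, d_3 = 3.25, h_3 = 3.25, cx_4 = 3.25, cy_4 = 4.25, cz_4 = 5, w_4 = 2.75, h_4 = 2.25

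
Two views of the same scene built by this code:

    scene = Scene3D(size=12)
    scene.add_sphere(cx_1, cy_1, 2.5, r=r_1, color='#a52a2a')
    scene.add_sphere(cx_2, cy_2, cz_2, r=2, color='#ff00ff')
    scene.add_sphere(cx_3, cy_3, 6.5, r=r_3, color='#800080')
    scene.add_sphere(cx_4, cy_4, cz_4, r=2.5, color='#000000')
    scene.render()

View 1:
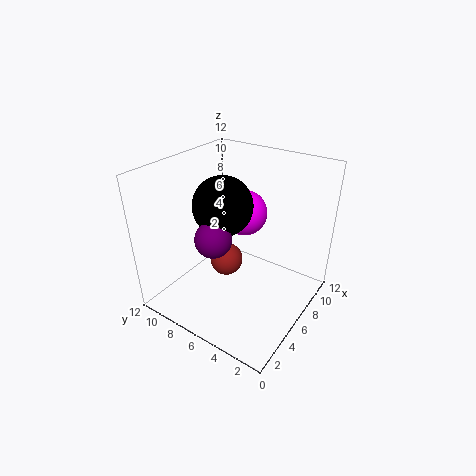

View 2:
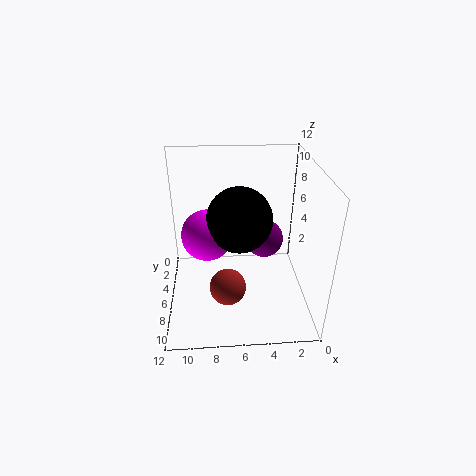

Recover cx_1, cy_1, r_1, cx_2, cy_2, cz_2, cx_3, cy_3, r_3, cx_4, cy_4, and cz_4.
cx_1 = 7; cy_1 = 8; r_1 = 1.5; cx_2 = 8.5; cy_2 = 7; cz_2 = 7; cx_3 = 4; cy_3 = 7; r_3 = 1.5; cx_4 = 6; cy_4 = 7.5; cz_4 = 8.5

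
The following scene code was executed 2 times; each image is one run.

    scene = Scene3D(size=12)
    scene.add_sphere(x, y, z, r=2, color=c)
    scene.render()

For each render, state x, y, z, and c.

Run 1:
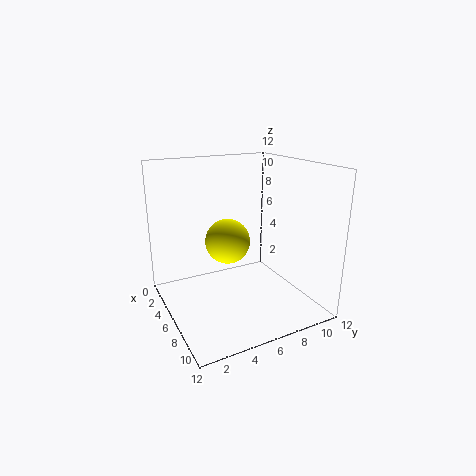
x = 4
y = 6
z = 5
c = 'yellow'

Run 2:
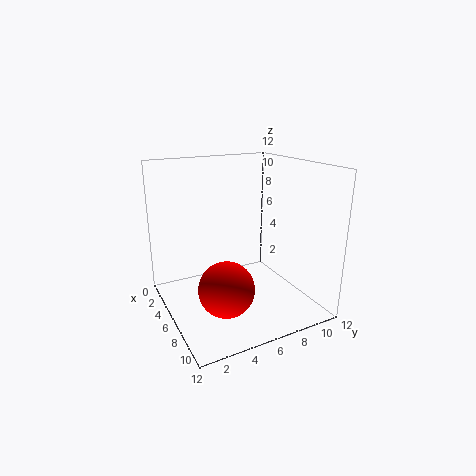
x = 10
y = 3
z = 4
c = 'red'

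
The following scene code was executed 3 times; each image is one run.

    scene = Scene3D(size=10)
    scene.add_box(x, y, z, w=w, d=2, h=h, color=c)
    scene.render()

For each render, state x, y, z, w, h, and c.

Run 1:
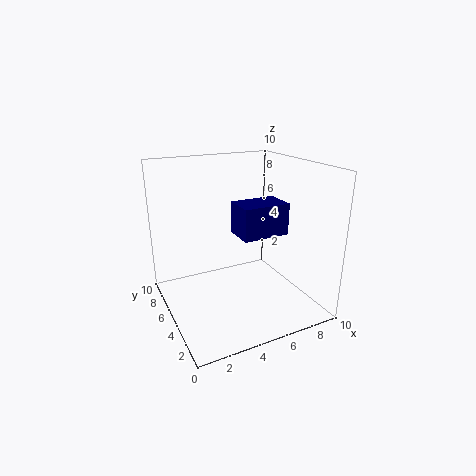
x = 4, y = 2, z = 6, w = 3, h = 2, c = 'navy'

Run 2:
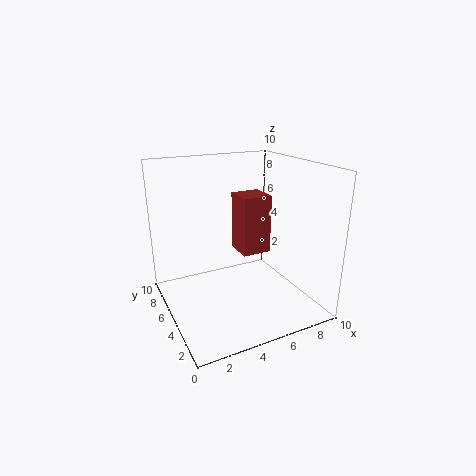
x = 5, y = 4, z = 4, w = 2, h = 4, c = 'brown'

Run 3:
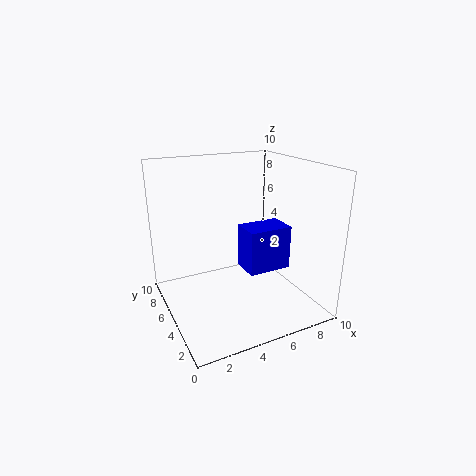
x = 5, y = 3, z = 3, w = 3, h = 3, c = 'blue'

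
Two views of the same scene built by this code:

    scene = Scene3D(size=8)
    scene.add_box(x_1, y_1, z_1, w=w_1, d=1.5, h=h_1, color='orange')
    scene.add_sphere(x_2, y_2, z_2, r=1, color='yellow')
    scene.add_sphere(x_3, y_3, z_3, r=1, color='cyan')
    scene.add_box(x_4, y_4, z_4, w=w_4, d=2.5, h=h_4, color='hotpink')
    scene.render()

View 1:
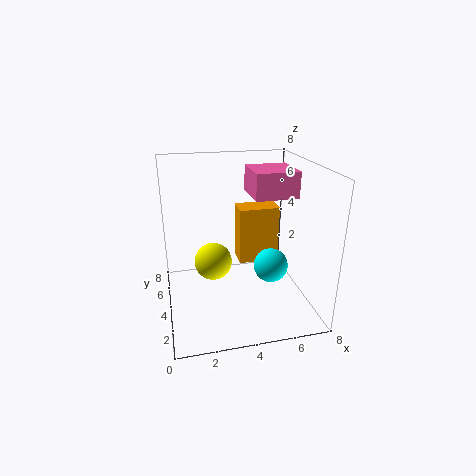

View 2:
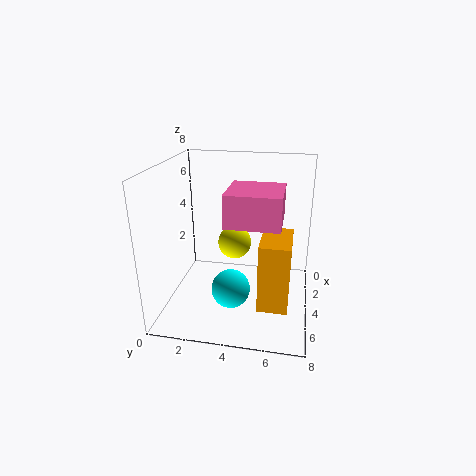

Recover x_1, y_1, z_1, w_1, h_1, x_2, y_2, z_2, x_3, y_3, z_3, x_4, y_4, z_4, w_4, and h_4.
x_1 = 4.5; y_1 = 5.5; z_1 = 1.5; w_1 = 2.5; h_1 = 3.5; x_2 = 2.5; y_2 = 3.5; z_2 = 3; x_3 = 6; y_3 = 4; z_3 = 2; x_4 = 5; y_4 = 4; z_4 = 6; w_4 = 2.5; h_4 = 1.5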